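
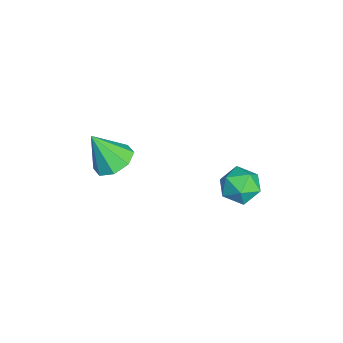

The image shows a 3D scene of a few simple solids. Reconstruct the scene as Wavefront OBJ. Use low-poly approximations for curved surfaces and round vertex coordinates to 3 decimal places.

v -3.542 -1.68 -0.377
v -2.778 -2.3 -0.648
v -3.718 -2.62 1.277
v -2.528 -1.669 -0.262
v -2.872 -1.044 0.056
v -3.608 -0.792 0.121
v -4.305 -1.06 -0.106
v -4.555 -1.691 -0.491
v -4.212 -2.316 -0.81
v -3.476 -2.568 -0.874
v -3.167 4.4 -2.673
v -2.576 4.619 -1.858
v -3.544 2.921 -2.002
v -2.953 3.14 -1.187
v -3.833 3.654 -1.339
v -3.6 4.569 -1.753
v -2.52 2.971 -2.107
v -2.287 3.886 -2.521
v -2.176 3.736 -1.508
v -2.988 4.158 -1.033
v -3.132 3.382 -2.827
v -3.944 3.804 -2.352
f 2 1 4
f 2 4 3
f 4 1 5
f 4 5 3
f 5 1 6
f 5 6 3
f 6 1 7
f 6 7 3
f 7 1 8
f 7 8 3
f 8 1 9
f 8 9 3
f 9 1 10
f 9 10 3
f 10 1 2
f 10 2 3
f 11 22 16
f 11 16 12
f 11 12 18
f 11 18 21
f 11 21 22
f 12 16 20
f 16 22 15
f 22 21 13
f 21 18 17
f 18 12 19
f 14 20 15
f 14 15 13
f 14 13 17
f 14 17 19
f 14 19 20
f 15 20 16
f 13 15 22
f 17 13 21
f 19 17 18
f 20 19 12



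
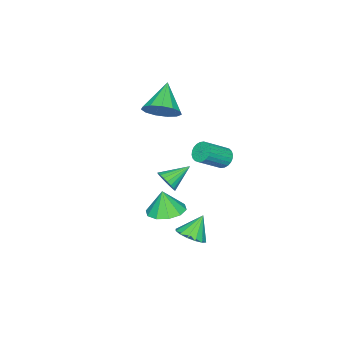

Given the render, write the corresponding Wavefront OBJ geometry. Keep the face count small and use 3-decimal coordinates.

v 2.208 -0.498 -4.619
v 3.028 0.21 -4.499
v 2.212 -0.742 -3.221
v 2.449 0.549 -4.437
v 1.778 0.489 -4.445
v 1.271 0.051 -4.52
v 1.122 -0.596 -4.633
v 1.387 -1.206 -4.74
v 1.966 -1.545 -4.802
v 2.637 -1.484 -4.793
v 3.144 -1.047 -4.719
v 3.293 -0.4 -4.606
v 0.574 1.953 -0.541
v 0.933 1.824 -1.08
v 2.165 1.238 -0.117
v 1.806 1.367 0.421
v 1.007 2.065 -1.027
v 2.239 1.479 -0.064
v 1.014 2.289 -0.9
v 2.246 1.703 0.063
v 0.955 2.462 -0.719
v 2.187 1.876 0.244
v 0.837 2.558 -0.511
v 2.07 1.971 0.452
v 0.68 2.561 -0.307
v 1.912 1.975 0.656
v 0.506 2.472 -0.139
v 1.738 1.885 0.824
v 0.343 2.304 -0.032
v 1.575 1.717 0.931
v 0.215 2.082 -0.003
v 1.447 1.496 0.96
v 0.141 1.841 -0.056
v 1.373 1.255 0.907
v 0.134 1.617 -0.183
v 1.366 1.031 0.78
v 0.193 1.444 -0.364
v 1.425 0.858 0.599
v 0.31 1.349 -0.572
v 1.543 0.762 0.391
v 0.468 1.345 -0.776
v 1.7 0.759 0.187
v 0.642 1.435 -0.944
v 1.874 0.848 0.019
v 0.805 1.603 -1.051
v 2.037 1.016 -0.088
v 4.567 1.067 -0.33
v 4.975 1.175 0.241
v 3.393 1.713 0.39
v 5.018 1.423 0.087
v 4.982 1.61 -0.139
v 4.875 1.703 -0.397
v 4.714 1.686 -0.644
v 4.528 1.563 -0.837
v 4.348 1.353 -0.942
v 4.206 1.094 -0.941
v 4.127 0.83 -0.834
v 4.123 0.608 -0.64
v 4.197 0.465 -0.393
v 4.334 0.426 -0.134
v 4.511 0.498 0.091
v 4.698 0.668 0.243
v 4.862 0.908 0.296
v 1.405 -1.302 2.302
v 2.134 -1.483 3.065
v -0.025 -1.858 3.538
v 1.963 -0.908 3.126
v 1.615 -0.458 2.925
v 1.201 -0.276 2.527
v 0.851 -0.42 2.057
v 0.677 -0.844 1.666
v 0.735 -1.414 1.476
v 1.005 -1.948 1.549
v 1.402 -2.277 1.86
v 1.8 -2.296 2.313
v 2.073 -2.001 2.761
v 3.826 2.063 -4.53
v 4.566 2.303 -4.118
v 3.074 2.317 -3.33
v 4.403 2.687 -4.301
v 4.086 2.903 -4.546
v 3.699 2.895 -4.787
v 3.347 2.663 -4.959
v 3.123 2.271 -5.016
v 3.087 1.823 -4.943
v 3.25 1.439 -4.76
v 3.567 1.222 -4.515
v 3.954 1.23 -4.274
v 4.306 1.462 -4.102
v 4.53 1.854 -4.045
f 2 1 4
f 2 4 3
f 4 1 5
f 4 5 3
f 5 1 6
f 5 6 3
f 6 1 7
f 6 7 3
f 7 1 8
f 7 8 3
f 8 1 9
f 8 9 3
f 9 1 10
f 9 10 3
f 10 1 11
f 10 11 3
f 11 1 12
f 11 12 3
f 12 1 2
f 12 2 3
f 14 13 17
f 14 17 15
f 15 17 18
f 15 18 16
f 17 13 19
f 17 19 18
f 18 19 20
f 18 20 16
f 19 13 21
f 19 21 20
f 20 21 22
f 20 22 16
f 21 13 23
f 21 23 22
f 22 23 24
f 22 24 16
f 23 13 25
f 23 25 24
f 24 25 26
f 24 26 16
f 25 13 27
f 25 27 26
f 26 27 28
f 26 28 16
f 27 13 29
f 27 29 28
f 28 29 30
f 28 30 16
f 29 13 31
f 29 31 30
f 30 31 32
f 30 32 16
f 31 13 33
f 31 33 32
f 32 33 34
f 32 34 16
f 33 13 35
f 33 35 34
f 34 35 36
f 34 36 16
f 35 13 37
f 35 37 36
f 36 37 38
f 36 38 16
f 37 13 39
f 37 39 38
f 38 39 40
f 38 40 16
f 39 13 41
f 39 41 40
f 40 41 42
f 40 42 16
f 41 13 43
f 41 43 42
f 42 43 44
f 42 44 16
f 43 13 45
f 43 45 44
f 44 45 46
f 44 46 16
f 45 13 14
f 45 14 46
f 46 14 15
f 46 15 16
f 48 47 50
f 48 50 49
f 50 47 51
f 50 51 49
f 51 47 52
f 51 52 49
f 52 47 53
f 52 53 49
f 53 47 54
f 53 54 49
f 54 47 55
f 54 55 49
f 55 47 56
f 55 56 49
f 56 47 57
f 56 57 49
f 57 47 58
f 57 58 49
f 58 47 59
f 58 59 49
f 59 47 60
f 59 60 49
f 60 47 61
f 60 61 49
f 61 47 62
f 61 62 49
f 62 47 63
f 62 63 49
f 63 47 48
f 63 48 49
f 65 64 67
f 65 67 66
f 67 64 68
f 67 68 66
f 68 64 69
f 68 69 66
f 69 64 70
f 69 70 66
f 70 64 71
f 70 71 66
f 71 64 72
f 71 72 66
f 72 64 73
f 72 73 66
f 73 64 74
f 73 74 66
f 74 64 75
f 74 75 66
f 75 64 76
f 75 76 66
f 76 64 65
f 76 65 66
f 78 77 80
f 78 80 79
f 80 77 81
f 80 81 79
f 81 77 82
f 81 82 79
f 82 77 83
f 82 83 79
f 83 77 84
f 83 84 79
f 84 77 85
f 84 85 79
f 85 77 86
f 85 86 79
f 86 77 87
f 86 87 79
f 87 77 88
f 87 88 79
f 88 77 89
f 88 89 79
f 89 77 90
f 89 90 79
f 90 77 78
f 90 78 79



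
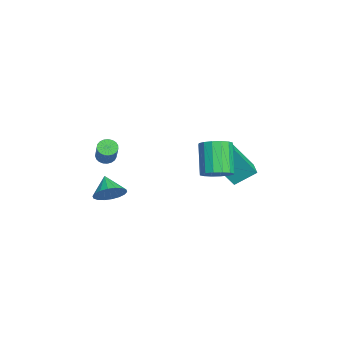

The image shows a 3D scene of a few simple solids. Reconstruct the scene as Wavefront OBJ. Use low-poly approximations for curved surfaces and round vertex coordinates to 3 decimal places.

v -2.535 3.114 -0.7
v -2.308 1.908 1.053
v -2.643 4.34 0.157
v -2.416 3.134 1.911
v -1.444 3.246 -0.751
v -1.217 2.04 1.003
v -1.552 4.472 0.107
v -1.325 3.266 1.86
v 0.267 -3.364 -0.483
v 0.715 -4.129 -0.203
v -0.747 -3.656 0.343
v 0.849 -3.842 0.063
v 0.868 -3.46 0.221
v 0.767 -3.058 0.239
v 0.568 -2.718 0.114
v 0.309 -2.505 -0.129
v 0.041 -2.463 -0.442
v -0.181 -2.599 -0.763
v -0.315 -2.887 -1.029
v -0.333 -3.269 -1.187
v -0.233 -3.67 -1.205
v -0.034 -4.01 -1.08
v 0.225 -4.223 -0.837
v 0.493 -4.266 -0.524
v 2.774 2.142 2.237
v 3.478 1.933 2.74
v 2.291 1.889 4.385
v 1.586 2.098 3.883
v 3.463 2.394 2.741
v 2.275 2.35 4.387
v 3.263 2.787 2.607
v 2.076 2.743 4.253
v 2.932 3.007 2.374
v 1.745 2.963 4.02
v 2.559 2.995 2.105
v 1.371 2.951 3.751
v 2.243 2.755 1.87
v 1.055 2.711 3.516
v 2.069 2.351 1.735
v 0.882 2.307 3.38
v 2.085 1.89 1.733
v 0.897 1.846 3.379
v 2.284 1.497 1.867
v 1.097 1.453 3.513
v 2.615 1.277 2.1
v 1.428 1.233 3.746
v 2.989 1.289 2.369
v 1.801 1.245 4.015
v 3.305 1.529 2.604
v 2.117 1.485 4.25
v -1.675 -3.592 1.411
v -1.277 -3.744 1.031
v -0.048 -3.62 2.27
v -0.445 -3.468 2.649
v -1.279 -3.508 1.009
v -0.049 -3.384 2.248
v -1.349 -3.287 1.056
v -0.119 -3.162 2.295
v -1.475 -3.118 1.165
v -0.246 -2.993 2.404
v -1.636 -3.032 1.316
v -0.407 -2.907 2.555
v -1.804 -3.042 1.483
v -0.574 -2.917 2.722
v -1.949 -3.147 1.638
v -0.719 -3.023 2.877
v -2.047 -3.33 1.753
v -0.817 -3.205 2.992
v -2.08 -3.558 1.81
v -0.851 -3.433 3.048
v -2.044 -3.792 1.797
v -0.814 -3.667 3.036
v -1.943 -3.991 1.717
v -0.714 -3.866 2.956
v -1.796 -4.121 1.585
v -0.567 -3.997 2.823
v -1.629 -4.16 1.422
v -0.399 -4.036 2.661
v -1.469 -4.101 1.257
v -0.239 -3.976 2.496
v -1.344 -3.954 1.119
v -0.115 -3.829 2.358
f 2 4 1
f 5 2 1
f 1 4 3
f 3 5 1
f 2 8 4
f 6 2 5
f 6 8 2
f 4 8 3
f 7 5 3
f 3 8 7
f 7 6 5
f 8 6 7
f 10 9 12
f 10 12 11
f 12 9 13
f 12 13 11
f 13 9 14
f 13 14 11
f 14 9 15
f 14 15 11
f 15 9 16
f 15 16 11
f 16 9 17
f 16 17 11
f 17 9 18
f 17 18 11
f 18 9 19
f 18 19 11
f 19 9 20
f 19 20 11
f 20 9 21
f 20 21 11
f 21 9 22
f 21 22 11
f 22 9 23
f 22 23 11
f 23 9 24
f 23 24 11
f 24 9 10
f 24 10 11
f 26 25 29
f 26 29 27
f 27 29 30
f 27 30 28
f 29 25 31
f 29 31 30
f 30 31 32
f 30 32 28
f 31 25 33
f 31 33 32
f 32 33 34
f 32 34 28
f 33 25 35
f 33 35 34
f 34 35 36
f 34 36 28
f 35 25 37
f 35 37 36
f 36 37 38
f 36 38 28
f 37 25 39
f 37 39 38
f 38 39 40
f 38 40 28
f 39 25 41
f 39 41 40
f 40 41 42
f 40 42 28
f 41 25 43
f 41 43 42
f 42 43 44
f 42 44 28
f 43 25 45
f 43 45 44
f 44 45 46
f 44 46 28
f 45 25 47
f 45 47 46
f 46 47 48
f 46 48 28
f 47 25 49
f 47 49 48
f 48 49 50
f 48 50 28
f 49 25 26
f 49 26 50
f 50 26 27
f 50 27 28
f 52 51 55
f 52 55 53
f 53 55 56
f 53 56 54
f 55 51 57
f 55 57 56
f 56 57 58
f 56 58 54
f 57 51 59
f 57 59 58
f 58 59 60
f 58 60 54
f 59 51 61
f 59 61 60
f 60 61 62
f 60 62 54
f 61 51 63
f 61 63 62
f 62 63 64
f 62 64 54
f 63 51 65
f 63 65 64
f 64 65 66
f 64 66 54
f 65 51 67
f 65 67 66
f 66 67 68
f 66 68 54
f 67 51 69
f 67 69 68
f 68 69 70
f 68 70 54
f 69 51 71
f 69 71 70
f 70 71 72
f 70 72 54
f 71 51 73
f 71 73 72
f 72 73 74
f 72 74 54
f 73 51 75
f 73 75 74
f 74 75 76
f 74 76 54
f 75 51 77
f 75 77 76
f 76 77 78
f 76 78 54
f 77 51 79
f 77 79 78
f 78 79 80
f 78 80 54
f 79 51 81
f 79 81 80
f 80 81 82
f 80 82 54
f 81 51 52
f 81 52 82
f 82 52 53
f 82 53 54



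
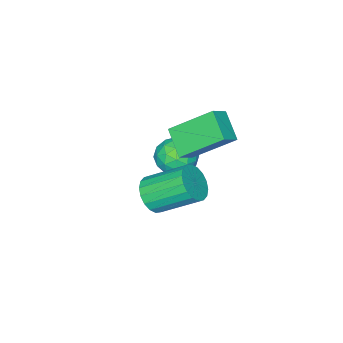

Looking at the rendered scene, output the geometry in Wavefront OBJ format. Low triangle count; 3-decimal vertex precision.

v -1.376 -1.345 0.208
v -1.841 -2.349 0.928
v -2.291 0.012 1.509
v -2.756 -0.992 2.229
v -0.664 -1.328 0.691
v -1.129 -2.332 1.411
v -1.579 0.029 1.992
v -2.044 -0.975 2.712
v 1.385 -0.654 0.357
v 2.004 -0.18 0.23
v 1.214 1.128 1.255
v 0.595 0.654 1.383
v 1.789 -0.101 -0.037
v 0.999 1.207 0.988
v 1.494 -0.132 -0.225
v 0.704 1.176 0.8
v 1.177 -0.266 -0.298
v 0.387 1.042 0.727
v 0.901 -0.476 -0.242
v 0.112 0.832 0.783
v 0.722 -0.722 -0.066
v -0.068 0.586 0.959
v 0.673 -0.955 0.193
v -0.117 0.353 1.218
v 0.766 -1.128 0.485
v -0.024 0.18 1.51
v 0.981 -1.207 0.752
v 0.191 0.101 1.777
v 1.276 -1.176 0.94
v 0.486 0.132 1.965
v 1.593 -1.042 1.013
v 0.803 0.266 2.038
v 1.868 -0.832 0.957
v 1.079 0.476 1.982
v 2.048 -0.586 0.781
v 1.258 0.722 1.806
v 2.097 -0.353 0.522
v 1.307 0.955 1.547
v -3.98 -4.159 -2.272
v -3.427 -3.602 -1.781
v -2.953 -4.218 -3.359
v -2.4 -3.661 -2.868
v -2.561 -4.526 -2.58
v -3.196 -4.489 -1.907
v -3.184 -3.331 -3.233
v -3.819 -3.294 -2.56
v -2.935 -3.091 -2.374
v -2.551 -3.829 -1.971
v -3.829 -3.991 -3.169
v -3.445 -4.729 -2.766
v -3.794 -3.875 -1.931
v -2.586 -3.945 -3.209
v -2.681 -4.453 -3.04
v -2.356 -4.126 -2.751
v -3.658 -4.396 -2.005
v -3.333 -4.069 -1.717
v -2.824 -4.612 -2.186
v -3.047 -3.751 -3.423
v -2.722 -3.424 -3.135
v -4.024 -3.694 -2.389
v -3.699 -3.367 -2.1
v -3.556 -3.208 -2.954
v -3.18 -3.248 -1.991
v -2.576 -3.282 -2.63
v -3.037 -3.088 -2.844
v -3.41 -3.067 -2.449
v -2.954 -3.682 -1.754
v -2.35 -3.716 -2.393
v -2.445 -4.224 -2.223
v -2.818 -4.203 -1.828
v -2.665 -3.381 -2.103
v -4.03 -4.104 -2.747
v -3.426 -4.138 -3.386
v -3.562 -3.617 -3.312
v -3.935 -3.596 -2.917
v -3.804 -4.538 -2.51
v -3.2 -4.572 -3.149
v -2.97 -4.753 -2.691
v -3.343 -4.732 -2.296
v -3.715 -4.439 -3.037
f 2 4 1
f 5 2 1
f 1 4 3
f 3 5 1
f 2 8 4
f 6 2 5
f 6 8 2
f 4 8 3
f 7 5 3
f 3 8 7
f 7 6 5
f 8 6 7
f 10 9 13
f 10 13 11
f 11 13 14
f 11 14 12
f 13 9 15
f 13 15 14
f 14 15 16
f 14 16 12
f 15 9 17
f 15 17 16
f 16 17 18
f 16 18 12
f 17 9 19
f 17 19 18
f 18 19 20
f 18 20 12
f 19 9 21
f 19 21 20
f 20 21 22
f 20 22 12
f 21 9 23
f 21 23 22
f 22 23 24
f 22 24 12
f 23 9 25
f 23 25 24
f 24 25 26
f 24 26 12
f 25 9 27
f 25 27 26
f 26 27 28
f 26 28 12
f 27 9 29
f 27 29 28
f 28 29 30
f 28 30 12
f 29 9 31
f 29 31 30
f 30 31 32
f 30 32 12
f 31 9 33
f 31 33 32
f 32 33 34
f 32 34 12
f 33 9 35
f 33 35 34
f 34 35 36
f 34 36 12
f 35 9 37
f 35 37 36
f 36 37 38
f 36 38 12
f 37 9 10
f 37 10 38
f 38 10 11
f 38 11 12
f 39 76 55
f 76 50 79
f 55 79 44
f 76 79 55
f 39 55 51
f 55 44 56
f 51 56 40
f 55 56 51
f 39 51 60
f 51 40 61
f 60 61 46
f 51 61 60
f 39 60 72
f 60 46 75
f 72 75 49
f 60 75 72
f 39 72 76
f 72 49 80
f 76 80 50
f 72 80 76
f 40 56 67
f 56 44 70
f 67 70 48
f 56 70 67
f 44 79 57
f 79 50 78
f 57 78 43
f 79 78 57
f 50 80 77
f 80 49 73
f 77 73 41
f 80 73 77
f 49 75 74
f 75 46 62
f 74 62 45
f 75 62 74
f 46 61 66
f 61 40 63
f 66 63 47
f 61 63 66
f 42 68 54
f 68 48 69
f 54 69 43
f 68 69 54
f 42 54 52
f 54 43 53
f 52 53 41
f 54 53 52
f 42 52 59
f 52 41 58
f 59 58 45
f 52 58 59
f 42 59 64
f 59 45 65
f 64 65 47
f 59 65 64
f 42 64 68
f 64 47 71
f 68 71 48
f 64 71 68
f 43 69 57
f 69 48 70
f 57 70 44
f 69 70 57
f 41 53 77
f 53 43 78
f 77 78 50
f 53 78 77
f 45 58 74
f 58 41 73
f 74 73 49
f 58 73 74
f 47 65 66
f 65 45 62
f 66 62 46
f 65 62 66
f 48 71 67
f 71 47 63
f 67 63 40
f 71 63 67



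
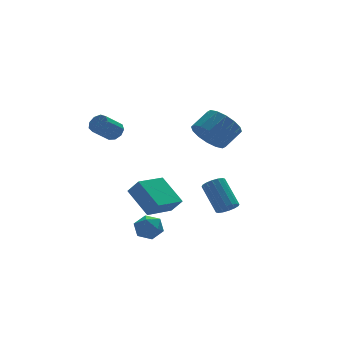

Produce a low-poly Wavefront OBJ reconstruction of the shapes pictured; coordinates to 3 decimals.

v 3.467 -1.181 -3.637
v 3.74 -0.772 -4.03
v 3.567 0.55 -2.776
v 3.293 0.141 -2.383
v 3.422 -0.751 -4.096
v 3.248 0.57 -2.842
v 3.115 -0.846 -4.038
v 2.942 0.475 -2.784
v 2.902 -1.03 -3.873
v 2.729 0.291 -2.619
v 2.841 -1.255 -3.645
v 2.668 0.066 -2.391
v 2.947 -1.46 -3.415
v 2.774 -0.138 -2.161
v 3.193 -1.59 -3.244
v 3.02 -0.268 -1.99
v 3.512 -1.61 -3.178
v 3.338 -0.289 -1.924
v 3.818 -1.515 -3.236
v 3.645 -0.194 -1.982
v 4.031 -1.331 -3.401
v 3.858 -0.01 -2.147
v 4.092 -1.106 -3.629
v 3.919 0.215 -2.375
v 3.986 -0.902 -3.859
v 3.813 0.42 -2.605
v 3.29 0.753 0.581
v 3.947 0.481 -0.232
v 5.007 0.835 0.506
v 4.35 1.107 1.319
v 3.826 1.02 -0.318
v 4.887 1.374 0.421
v 3.562 1.487 -0.163
v 4.623 1.842 0.576
v 3.225 1.758 0.192
v 4.286 2.112 0.93
v 2.905 1.76 0.65
v 3.966 2.114 1.389
v 2.688 1.492 1.09
v 3.749 1.846 1.829
v 2.633 1.025 1.394
v 3.693 1.379 2.132
v 2.753 0.486 1.479
v 3.814 0.84 2.218
v 3.017 0.018 1.324
v 4.078 0.373 2.063
v 3.354 -0.252 0.97
v 4.415 0.102 1.708
v 3.674 -0.254 0.511
v 4.735 0.1 1.25
v 3.891 0.014 0.071
v 4.952 0.368 0.81
v -1.755 -2.099 -4.038
v -1.365 -1.488 -3.701
v -1.055 -2.932 -3.339
v -0.665 -2.321 -3.002
v -1.436 -2.444 -2.833
v -1.869 -1.93 -3.265
v -0.551 -2.49 -3.775
v -0.984 -1.976 -4.207
v -0.621 -1.73 -3.539
v -1.168 -1.702 -2.956
v -1.252 -2.718 -4.084
v -1.799 -2.69 -3.501
v -1.195 -3.358 -1.537
v -1.615 -1.946 -0.468
v -1.572 -2.899 -2.291
v -1.992 -1.487 -1.222
v 0.372 -2.633 -1.878
v -0.048 -1.221 -0.809
v -0.005 -2.174 -2.632
v -0.425 -0.762 -1.563
v -1.811 0.542 1.927
v -1.551 0.851 2.343
v -2.508 0.548 3.169
v -2.769 0.238 2.753
v -1.8 1.082 2.138
v -2.757 0.779 2.964
v -2.055 1.06 1.835
v -3.012 0.757 2.661
v -2.196 0.795 1.575
v -3.153 0.492 2.401
v -2.157 0.412 1.479
v -3.114 0.109 2.305
v -1.956 0.09 1.593
v -2.913 -0.213 2.419
v -1.688 -0.022 1.864
v -2.645 -0.325 2.69
v -1.477 0.131 2.163
v -2.434 -0.172 2.989
v -1.423 0.475 2.353
v -2.38 0.172 3.179
f 2 1 5
f 2 5 3
f 3 5 6
f 3 6 4
f 5 1 7
f 5 7 6
f 6 7 8
f 6 8 4
f 7 1 9
f 7 9 8
f 8 9 10
f 8 10 4
f 9 1 11
f 9 11 10
f 10 11 12
f 10 12 4
f 11 1 13
f 11 13 12
f 12 13 14
f 12 14 4
f 13 1 15
f 13 15 14
f 14 15 16
f 14 16 4
f 15 1 17
f 15 17 16
f 16 17 18
f 16 18 4
f 17 1 19
f 17 19 18
f 18 19 20
f 18 20 4
f 19 1 21
f 19 21 20
f 20 21 22
f 20 22 4
f 21 1 23
f 21 23 22
f 22 23 24
f 22 24 4
f 23 1 25
f 23 25 24
f 24 25 26
f 24 26 4
f 25 1 2
f 25 2 26
f 26 2 3
f 26 3 4
f 28 27 31
f 28 31 29
f 29 31 32
f 29 32 30
f 31 27 33
f 31 33 32
f 32 33 34
f 32 34 30
f 33 27 35
f 33 35 34
f 34 35 36
f 34 36 30
f 35 27 37
f 35 37 36
f 36 37 38
f 36 38 30
f 37 27 39
f 37 39 38
f 38 39 40
f 38 40 30
f 39 27 41
f 39 41 40
f 40 41 42
f 40 42 30
f 41 27 43
f 41 43 42
f 42 43 44
f 42 44 30
f 43 27 45
f 43 45 44
f 44 45 46
f 44 46 30
f 45 27 47
f 45 47 46
f 46 47 48
f 46 48 30
f 47 27 49
f 47 49 48
f 48 49 50
f 48 50 30
f 49 27 51
f 49 51 50
f 50 51 52
f 50 52 30
f 51 27 28
f 51 28 52
f 52 28 29
f 52 29 30
f 53 64 58
f 53 58 54
f 53 54 60
f 53 60 63
f 53 63 64
f 54 58 62
f 58 64 57
f 64 63 55
f 63 60 59
f 60 54 61
f 56 62 57
f 56 57 55
f 56 55 59
f 56 59 61
f 56 61 62
f 57 62 58
f 55 57 64
f 59 55 63
f 61 59 60
f 62 61 54
f 66 68 65
f 69 66 65
f 65 68 67
f 67 69 65
f 66 72 68
f 70 66 69
f 70 72 66
f 68 72 67
f 71 69 67
f 67 72 71
f 71 70 69
f 72 70 71
f 74 73 77
f 74 77 75
f 75 77 78
f 75 78 76
f 77 73 79
f 77 79 78
f 78 79 80
f 78 80 76
f 79 73 81
f 79 81 80
f 80 81 82
f 80 82 76
f 81 73 83
f 81 83 82
f 82 83 84
f 82 84 76
f 83 73 85
f 83 85 84
f 84 85 86
f 84 86 76
f 85 73 87
f 85 87 86
f 86 87 88
f 86 88 76
f 87 73 89
f 87 89 88
f 88 89 90
f 88 90 76
f 89 73 91
f 89 91 90
f 90 91 92
f 90 92 76
f 91 73 74
f 91 74 92
f 92 74 75
f 92 75 76



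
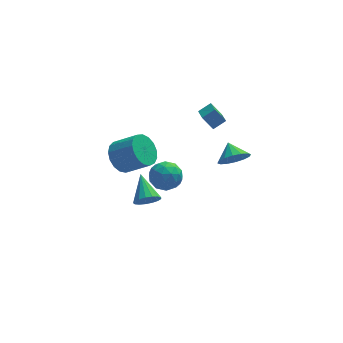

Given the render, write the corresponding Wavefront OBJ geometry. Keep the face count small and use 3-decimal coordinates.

v 1.996 -2.688 2.139
v 2.898 -2.377 1.967
v 1.784 -1.732 2.761
v 2.623 -2.192 1.59
v 2.18 -2.141 1.36
v 1.687 -2.236 1.338
v 1.277 -2.452 1.532
v 1.06 -2.731 1.888
v 1.093 -2.999 2.311
v 1.368 -3.184 2.688
v 1.811 -3.235 2.919
v 2.304 -3.141 2.94
v 2.714 -2.924 2.747
v 2.931 -2.645 2.391
v 0.467 0.883 3.445
v 0.507 -0.453 3.981
v 1.207 1.093 3.912
v 1.247 -0.243 4.448
v 1.053 0.583 2.652
v 1.093 -0.753 3.188
v 1.793 0.793 3.119
v 1.833 -0.543 3.655
v -1.122 1.182 -2.7
v -0.564 1.079 -1.802
v -2.296 0.081 -2.098
v -1.738 -0.022 -1.2
v -2.229 0.894 -1.418
v -1.504 1.575 -1.79
v -1.356 -0.415 -2.11
v -0.631 0.266 -2.482
v -0.71 0.092 -1.437
v -1.249 0.901 -1.01
v -1.611 0.259 -2.89
v -2.15 1.068 -2.463
v -0.74 1.227 -2.304
v -2.12 -0.067 -1.596
v -2.408 0.471 -1.725
v -2.081 0.411 -1.197
v -1.292 1.518 -2.297
v -0.965 1.458 -1.769
v -1.943 1.349 -1.543
v -1.895 -0.298 -2.131
v -1.568 -0.358 -1.603
v -0.779 0.749 -2.703
v -0.452 0.689 -2.175
v -0.917 -0.189 -2.357
v -0.498 0.587 -1.561
v -1.188 -0.061 -1.208
v -0.963 -0.291 -1.742
v -0.537 0.109 -1.961
v -0.815 1.062 -1.31
v -1.505 0.415 -0.956
v -1.793 0.953 -1.085
v -1.367 1.353 -1.303
v -0.9 0.482 -1.096
v -1.355 0.745 -2.944
v -2.045 0.098 -2.59
v -1.493 -0.193 -2.597
v -1.067 0.207 -2.815
v -1.672 1.221 -2.692
v -2.362 0.573 -2.339
v -2.323 1.051 -1.939
v -1.897 1.451 -2.158
v -1.96 0.678 -2.804
v -2.484 0.791 -4.332
v -2.237 0.398 -3.632
v -2.696 2.449 -3.328
v -1.894 0.538 -3.79
v -1.687 0.735 -4.072
v -1.662 0.946 -4.413
v -1.825 1.121 -4.737
v -2.139 1.22 -4.967
v -2.532 1.221 -5.052
v -2.914 1.124 -4.972
v -3.197 0.95 -4.746
v -3.317 0.74 -4.425
v -3.246 0.542 -4.082
v -3 0.401 -3.797
v -2.636 0.349 -3.634
v -4.104 -0.757 1.264
v -3.414 -0.691 0.423
v -2.125 -1.276 1.435
v -2.816 -1.343 2.276
v -3.379 -0.222 0.65
v -2.091 -0.808 1.662
v -3.511 0.123 1.018
v -2.222 -0.462 2.03
v -3.779 0.268 1.442
v -2.49 -0.318 2.454
v -4.121 0.177 1.825
v -2.832 -0.409 2.837
v -4.459 -0.128 2.08
v -3.171 -0.713 3.092
v -4.716 -0.577 2.148
v -3.428 -1.162 3.16
v -4.833 -1.067 2.013
v -3.545 -1.652 3.025
v -4.783 -1.486 1.707
v -3.494 -2.072 2.719
v -4.578 -1.739 1.299
v -3.289 -2.324 2.311
v -4.264 -1.766 0.883
v -2.975 -2.352 1.895
v -3.913 -1.562 0.555
v -2.624 -2.148 1.567
v -3.606 -1.174 0.389
v -2.318 -1.76 1.401
f 2 1 4
f 2 4 3
f 4 1 5
f 4 5 3
f 5 1 6
f 5 6 3
f 6 1 7
f 6 7 3
f 7 1 8
f 7 8 3
f 8 1 9
f 8 9 3
f 9 1 10
f 9 10 3
f 10 1 11
f 10 11 3
f 11 1 12
f 11 12 3
f 12 1 13
f 12 13 3
f 13 1 14
f 13 14 3
f 14 1 2
f 14 2 3
f 16 18 15
f 19 16 15
f 15 18 17
f 17 19 15
f 16 22 18
f 20 16 19
f 20 22 16
f 18 22 17
f 21 19 17
f 17 22 21
f 21 20 19
f 22 20 21
f 23 60 39
f 60 34 63
f 39 63 28
f 60 63 39
f 23 39 35
f 39 28 40
f 35 40 24
f 39 40 35
f 23 35 44
f 35 24 45
f 44 45 30
f 35 45 44
f 23 44 56
f 44 30 59
f 56 59 33
f 44 59 56
f 23 56 60
f 56 33 64
f 60 64 34
f 56 64 60
f 24 40 51
f 40 28 54
f 51 54 32
f 40 54 51
f 28 63 41
f 63 34 62
f 41 62 27
f 63 62 41
f 34 64 61
f 64 33 57
f 61 57 25
f 64 57 61
f 33 59 58
f 59 30 46
f 58 46 29
f 59 46 58
f 30 45 50
f 45 24 47
f 50 47 31
f 45 47 50
f 26 52 38
f 52 32 53
f 38 53 27
f 52 53 38
f 26 38 36
f 38 27 37
f 36 37 25
f 38 37 36
f 26 36 43
f 36 25 42
f 43 42 29
f 36 42 43
f 26 43 48
f 43 29 49
f 48 49 31
f 43 49 48
f 26 48 52
f 48 31 55
f 52 55 32
f 48 55 52
f 27 53 41
f 53 32 54
f 41 54 28
f 53 54 41
f 25 37 61
f 37 27 62
f 61 62 34
f 37 62 61
f 29 42 58
f 42 25 57
f 58 57 33
f 42 57 58
f 31 49 50
f 49 29 46
f 50 46 30
f 49 46 50
f 32 55 51
f 55 31 47
f 51 47 24
f 55 47 51
f 66 65 68
f 66 68 67
f 68 65 69
f 68 69 67
f 69 65 70
f 69 70 67
f 70 65 71
f 70 71 67
f 71 65 72
f 71 72 67
f 72 65 73
f 72 73 67
f 73 65 74
f 73 74 67
f 74 65 75
f 74 75 67
f 75 65 76
f 75 76 67
f 76 65 77
f 76 77 67
f 77 65 78
f 77 78 67
f 78 65 79
f 78 79 67
f 79 65 66
f 79 66 67
f 81 80 84
f 81 84 82
f 82 84 85
f 82 85 83
f 84 80 86
f 84 86 85
f 85 86 87
f 85 87 83
f 86 80 88
f 86 88 87
f 87 88 89
f 87 89 83
f 88 80 90
f 88 90 89
f 89 90 91
f 89 91 83
f 90 80 92
f 90 92 91
f 91 92 93
f 91 93 83
f 92 80 94
f 92 94 93
f 93 94 95
f 93 95 83
f 94 80 96
f 94 96 95
f 95 96 97
f 95 97 83
f 96 80 98
f 96 98 97
f 97 98 99
f 97 99 83
f 98 80 100
f 98 100 99
f 99 100 101
f 99 101 83
f 100 80 102
f 100 102 101
f 101 102 103
f 101 103 83
f 102 80 104
f 102 104 103
f 103 104 105
f 103 105 83
f 104 80 106
f 104 106 105
f 105 106 107
f 105 107 83
f 106 80 81
f 106 81 107
f 107 81 82
f 107 82 83



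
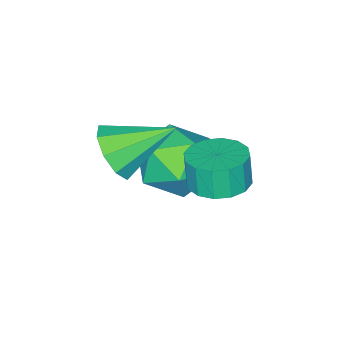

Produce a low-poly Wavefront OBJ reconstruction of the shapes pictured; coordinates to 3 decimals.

v 1.385 2.198 0.435
v 2.261 2.207 0.514
v 2.171 2.032 1.525
v 1.295 2.022 1.445
v 2.133 2.64 0.578
v 2.042 2.464 1.589
v 1.803 2.953 0.603
v 1.713 2.778 1.614
v 1.362 3.065 0.583
v 1.272 2.889 1.594
v 0.927 2.944 0.523
v 0.837 2.768 1.534
v 0.615 2.623 0.439
v 0.524 2.448 1.45
v 0.509 2.188 0.355
v 0.419 2.013 1.366
v 0.638 1.756 0.291
v 0.547 1.58 1.302
v 0.967 1.442 0.266
v 0.877 1.267 1.277
v 1.408 1.331 0.286
v 1.318 1.155 1.297
v 1.843 1.452 0.346
v 1.753 1.276 1.357
v 2.156 1.772 0.43
v 2.065 1.597 1.441
v 3.248 0.215 1.858
v 3.946 0.476 2.398
v 2.112 1.345 2.782
v 3.911 0.852 1.895
v 3.566 0.93 1.374
v 3.072 0.673 1.08
v 2.661 0.202 1.151
v 2.525 -0.263 1.552
v 2.727 -0.505 2.097
v 3.173 -0.409 2.53
v 3.655 -0.022 2.649
v -0.45 0.328 -0.297
v 0.332 1.23 -0.672
v 1.008 -1.05 -0.568
v 1.79 -0.148 -0.943
v 1.425 -0.203 0.252
v 0.524 0.649 0.42
v 0.816 -0.469 -1.66
v -0.085 0.383 -1.492
v 1.115 0.737 -1.514
v 1.491 0.902 -0.332
v -0.151 -0.722 -0.908
v 0.225 -0.557 0.274
f 2 1 5
f 2 5 3
f 3 5 6
f 3 6 4
f 5 1 7
f 5 7 6
f 6 7 8
f 6 8 4
f 7 1 9
f 7 9 8
f 8 9 10
f 8 10 4
f 9 1 11
f 9 11 10
f 10 11 12
f 10 12 4
f 11 1 13
f 11 13 12
f 12 13 14
f 12 14 4
f 13 1 15
f 13 15 14
f 14 15 16
f 14 16 4
f 15 1 17
f 15 17 16
f 16 17 18
f 16 18 4
f 17 1 19
f 17 19 18
f 18 19 20
f 18 20 4
f 19 1 21
f 19 21 20
f 20 21 22
f 20 22 4
f 21 1 23
f 21 23 22
f 22 23 24
f 22 24 4
f 23 1 25
f 23 25 24
f 24 25 26
f 24 26 4
f 25 1 2
f 25 2 26
f 26 2 3
f 26 3 4
f 28 27 30
f 28 30 29
f 30 27 31
f 30 31 29
f 31 27 32
f 31 32 29
f 32 27 33
f 32 33 29
f 33 27 34
f 33 34 29
f 34 27 35
f 34 35 29
f 35 27 36
f 35 36 29
f 36 27 37
f 36 37 29
f 37 27 28
f 37 28 29
f 38 49 43
f 38 43 39
f 38 39 45
f 38 45 48
f 38 48 49
f 39 43 47
f 43 49 42
f 49 48 40
f 48 45 44
f 45 39 46
f 41 47 42
f 41 42 40
f 41 40 44
f 41 44 46
f 41 46 47
f 42 47 43
f 40 42 49
f 44 40 48
f 46 44 45
f 47 46 39



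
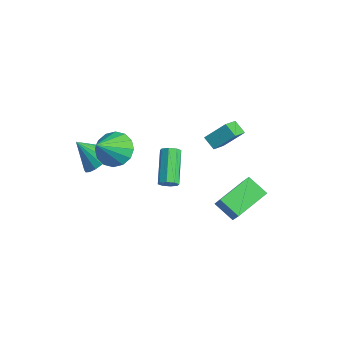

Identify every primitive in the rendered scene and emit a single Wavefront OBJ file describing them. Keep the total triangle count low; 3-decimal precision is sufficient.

v -2.605 -2.898 -0.4
v -2.102 -2.366 0.325
v -3.355 -3.822 0.8
v -2.488 -2.124 0.27
v -2.897 -2.036 0.083
v -3.248 -2.118 -0.2
v -3.472 -2.354 -0.523
v -3.524 -2.699 -0.821
v -3.395 -3.082 -1.035
v -3.109 -3.429 -1.124
v -2.723 -3.671 -1.07
v -2.314 -3.76 -0.882
v -1.963 -3.677 -0.6
v -1.739 -3.441 -0.277
v -1.686 -3.097 0.021
v -1.816 -2.713 0.236
v 0.602 -0.438 -0.733
v 0.836 -0.653 -0.284
v -0.708 0.184 0.922
v -0.942 0.398 0.473
v 0.978 -0.266 -0.37
v -0.566 0.57 0.835
v 0.9 0.02 -0.669
v -0.644 0.856 0.536
v 0.647 0.037 -1.005
v -0.897 0.874 0.2
v 0.368 -0.224 -1.182
v -1.176 0.613 0.024
v 0.226 -0.61 -1.095
v -1.318 0.226 0.11
v 0.304 -0.896 -0.796
v -1.24 -0.06 0.409
v 0.557 -0.914 -0.46
v -0.987 -0.077 0.745
v -2.074 3.43 -0.214
v -1.658 4.442 0.827
v -1.374 3.644 -0.702
v -0.958 4.656 0.338
v -1.362 2.504 0.402
v -0.946 3.516 1.442
v -0.662 2.718 -0.087
v -0.246 3.73 0.954
v -1.264 -2.579 1.4
v -0.3 -2.108 1.281
v -0.436 -3.901 2.88
v -0.554 -1.816 1.684
v -0.999 -1.729 2.011
v -1.515 -1.869 2.175
v -1.963 -2.2 2.131
v -2.225 -2.632 1.891
v -2.229 -3.05 1.52
v -1.974 -3.342 1.117
v -1.53 -3.429 0.789
v -1.014 -3.289 0.626
v -0.565 -2.959 0.67
v -0.304 -2.526 0.909
v 1.15 1.909 -2.809
v 0.581 3.811 -2.156
v 2.155 2.456 -3.526
v 1.585 4.358 -2.873
v 2.035 1.782 -1.667
v 1.465 3.684 -1.014
v 3.039 2.329 -2.384
v 2.47 4.231 -1.731
f 2 1 4
f 2 4 3
f 4 1 5
f 4 5 3
f 5 1 6
f 5 6 3
f 6 1 7
f 6 7 3
f 7 1 8
f 7 8 3
f 8 1 9
f 8 9 3
f 9 1 10
f 9 10 3
f 10 1 11
f 10 11 3
f 11 1 12
f 11 12 3
f 12 1 13
f 12 13 3
f 13 1 14
f 13 14 3
f 14 1 15
f 14 15 3
f 15 1 16
f 15 16 3
f 16 1 2
f 16 2 3
f 18 17 21
f 18 21 19
f 19 21 22
f 19 22 20
f 21 17 23
f 21 23 22
f 22 23 24
f 22 24 20
f 23 17 25
f 23 25 24
f 24 25 26
f 24 26 20
f 25 17 27
f 25 27 26
f 26 27 28
f 26 28 20
f 27 17 29
f 27 29 28
f 28 29 30
f 28 30 20
f 29 17 31
f 29 31 30
f 30 31 32
f 30 32 20
f 31 17 33
f 31 33 32
f 32 33 34
f 32 34 20
f 33 17 18
f 33 18 34
f 34 18 19
f 34 19 20
f 36 38 35
f 39 36 35
f 35 38 37
f 37 39 35
f 36 42 38
f 40 36 39
f 40 42 36
f 38 42 37
f 41 39 37
f 37 42 41
f 41 40 39
f 42 40 41
f 44 43 46
f 44 46 45
f 46 43 47
f 46 47 45
f 47 43 48
f 47 48 45
f 48 43 49
f 48 49 45
f 49 43 50
f 49 50 45
f 50 43 51
f 50 51 45
f 51 43 52
f 51 52 45
f 52 43 53
f 52 53 45
f 53 43 54
f 53 54 45
f 54 43 55
f 54 55 45
f 55 43 56
f 55 56 45
f 56 43 44
f 56 44 45
f 58 60 57
f 61 58 57
f 57 60 59
f 59 61 57
f 58 64 60
f 62 58 61
f 62 64 58
f 60 64 59
f 63 61 59
f 59 64 63
f 63 62 61
f 64 62 63



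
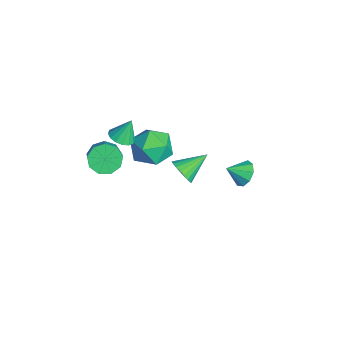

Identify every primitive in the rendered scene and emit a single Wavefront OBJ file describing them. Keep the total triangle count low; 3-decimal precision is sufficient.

v -2.754 0.133 0.788
v -1.643 0.448 1.021
v -2.537 -1.428 1.859
v -1.426 -1.113 2.092
v -2.32 -0.488 2.536
v -2.455 0.476 1.874
v -1.725 -1.456 1.006
v -1.86 -0.492 0.344
v -1.008 -0.535 1.156
v -1.375 0.064 2.101
v -2.805 -1.044 0.779
v -3.172 -0.445 1.724
v -2.697 -2.675 0.686
v -2.262 -2.028 0.324
v -1.369 -2.197 1.092
v -1.803 -2.845 1.454
v -2.599 -1.824 0.761
v -1.706 -1.993 1.529
v -2.982 -2.019 1.163
v -2.089 -2.188 1.931
v -3.231 -2.521 1.342
v -2.338 -2.69 2.11
v -3.23 -3.095 1.214
v -2.337 -3.264 1.982
v -2.979 -3.473 0.839
v -2.086 -3.642 1.607
v -2.596 -3.478 0.393
v -1.703 -3.647 1.161
v -2.26 -3.107 0.083
v -1.367 -3.276 0.851
v -2.128 -2.534 0.056
v -1.235 -2.704 0.824
v 1.172 0.054 2.711
v 1.467 0.413 2.147
v 0.888 1.386 3.409
v 1.175 0.394 2.065
v 0.883 0.316 2.094
v 0.641 0.193 2.23
v 0.491 0.046 2.449
v 0.459 -0.099 2.713
v 0.55 -0.218 2.977
v 0.748 -0.29 3.195
v 1.02 -0.302 3.329
v 1.318 -0.253 3.357
v 1.591 -0.151 3.272
v 1.792 -0.013 3.091
v 1.885 0.137 2.844
v 1.855 0.272 2.574
v 1.707 0.37 2.327
v -1.034 3.855 -0.973
v -0.354 3.612 -1.24
v -1.106 2.965 -0.347
v -0.283 3.908 -0.81
v -0.564 4.18 -0.457
v -1.065 4.299 -0.345
v -1.551 4.211 -0.527
v -1.795 3.955 -0.917
v -1.684 3.653 -1.334
v -1.268 3.445 -1.582
v -0.743 3.429 -1.545
v -2.207 -1.92 2.583
v -1.733 -1.458 2.387
v -2.253 -1.4 3.697
v -2.047 -1.309 2.305
v -2.404 -1.324 2.297
v -2.708 -1.498 2.366
v -2.878 -1.785 2.493
v -2.868 -2.109 2.644
v -2.681 -2.381 2.779
v -2.367 -2.531 2.862
v -2.011 -2.516 2.869
v -1.706 -2.342 2.801
v -1.536 -2.055 2.673
v -1.546 -1.731 2.522
f 1 12 6
f 1 6 2
f 1 2 8
f 1 8 11
f 1 11 12
f 2 6 10
f 6 12 5
f 12 11 3
f 11 8 7
f 8 2 9
f 4 10 5
f 4 5 3
f 4 3 7
f 4 7 9
f 4 9 10
f 5 10 6
f 3 5 12
f 7 3 11
f 9 7 8
f 10 9 2
f 14 13 17
f 14 17 15
f 15 17 18
f 15 18 16
f 17 13 19
f 17 19 18
f 18 19 20
f 18 20 16
f 19 13 21
f 19 21 20
f 20 21 22
f 20 22 16
f 21 13 23
f 21 23 22
f 22 23 24
f 22 24 16
f 23 13 25
f 23 25 24
f 24 25 26
f 24 26 16
f 25 13 27
f 25 27 26
f 26 27 28
f 26 28 16
f 27 13 29
f 27 29 28
f 28 29 30
f 28 30 16
f 29 13 31
f 29 31 30
f 30 31 32
f 30 32 16
f 31 13 14
f 31 14 32
f 32 14 15
f 32 15 16
f 34 33 36
f 34 36 35
f 36 33 37
f 36 37 35
f 37 33 38
f 37 38 35
f 38 33 39
f 38 39 35
f 39 33 40
f 39 40 35
f 40 33 41
f 40 41 35
f 41 33 42
f 41 42 35
f 42 33 43
f 42 43 35
f 43 33 44
f 43 44 35
f 44 33 45
f 44 45 35
f 45 33 46
f 45 46 35
f 46 33 47
f 46 47 35
f 47 33 48
f 47 48 35
f 48 33 49
f 48 49 35
f 49 33 34
f 49 34 35
f 51 50 53
f 51 53 52
f 53 50 54
f 53 54 52
f 54 50 55
f 54 55 52
f 55 50 56
f 55 56 52
f 56 50 57
f 56 57 52
f 57 50 58
f 57 58 52
f 58 50 59
f 58 59 52
f 59 50 60
f 59 60 52
f 60 50 51
f 60 51 52
f 62 61 64
f 62 64 63
f 64 61 65
f 64 65 63
f 65 61 66
f 65 66 63
f 66 61 67
f 66 67 63
f 67 61 68
f 67 68 63
f 68 61 69
f 68 69 63
f 69 61 70
f 69 70 63
f 70 61 71
f 70 71 63
f 71 61 72
f 71 72 63
f 72 61 73
f 72 73 63
f 73 61 74
f 73 74 63
f 74 61 62
f 74 62 63



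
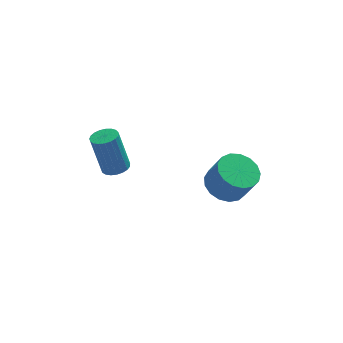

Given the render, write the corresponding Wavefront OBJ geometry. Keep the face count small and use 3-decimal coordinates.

v -1.254 3.113 0.48
v -0.679 2.912 0.642
v -1.111 3.207 2.542
v -1.686 3.407 2.38
v -0.64 3.169 0.611
v -1.072 3.464 2.511
v -0.707 3.416 0.558
v -1.14 3.711 2.457
v -0.869 3.611 0.49
v -1.301 3.906 2.39
v -1.097 3.72 0.422
v -1.53 4.015 2.321
v -1.353 3.724 0.363
v -1.785 4.018 2.262
v -1.591 3.622 0.325
v -2.023 3.916 2.224
v -1.771 3.432 0.313
v -2.203 3.726 2.212
v -1.861 3.186 0.331
v -2.294 3.481 2.23
v -1.847 2.928 0.374
v -2.279 3.223 2.273
v -1.73 2.702 0.436
v -2.162 2.997 2.335
v -1.531 2.547 0.505
v -1.963 2.842 2.404
v -1.283 2.49 0.57
v -1.716 2.785 2.47
v -1.031 2.54 0.62
v -1.463 2.835 2.519
v -0.817 2.689 0.645
v -1.25 2.984 2.545
v 3.337 2.507 -0.81
v 4.264 2.507 -1.157
v 4.75 2.053 0.143
v 3.823 2.053 0.49
v 4.208 2.944 -0.983
v 4.694 2.49 0.317
v 3.952 3.281 -0.77
v 4.439 2.828 0.53
v 3.556 3.441 -0.566
v 4.042 2.987 0.734
v 3.109 3.387 -0.417
v 3.595 2.933 0.882
v 2.714 3.131 -0.359
v 3.201 2.677 0.941
v 2.462 2.732 -0.404
v 2.949 2.278 0.896
v 2.411 2.282 -0.542
v 2.897 1.828 0.758
v 2.571 1.883 -0.741
v 3.058 1.429 0.558
v 2.907 1.627 -0.956
v 3.394 1.173 0.343
v 3.342 1.573 -1.138
v 3.828 1.119 0.162
v 3.775 1.732 -1.244
v 4.261 1.279 0.056
v 4.108 2.07 -1.251
v 4.594 1.616 0.049
f 2 1 5
f 2 5 3
f 3 5 6
f 3 6 4
f 5 1 7
f 5 7 6
f 6 7 8
f 6 8 4
f 7 1 9
f 7 9 8
f 8 9 10
f 8 10 4
f 9 1 11
f 9 11 10
f 10 11 12
f 10 12 4
f 11 1 13
f 11 13 12
f 12 13 14
f 12 14 4
f 13 1 15
f 13 15 14
f 14 15 16
f 14 16 4
f 15 1 17
f 15 17 16
f 16 17 18
f 16 18 4
f 17 1 19
f 17 19 18
f 18 19 20
f 18 20 4
f 19 1 21
f 19 21 20
f 20 21 22
f 20 22 4
f 21 1 23
f 21 23 22
f 22 23 24
f 22 24 4
f 23 1 25
f 23 25 24
f 24 25 26
f 24 26 4
f 25 1 27
f 25 27 26
f 26 27 28
f 26 28 4
f 27 1 29
f 27 29 28
f 28 29 30
f 28 30 4
f 29 1 31
f 29 31 30
f 30 31 32
f 30 32 4
f 31 1 2
f 31 2 32
f 32 2 3
f 32 3 4
f 34 33 37
f 34 37 35
f 35 37 38
f 35 38 36
f 37 33 39
f 37 39 38
f 38 39 40
f 38 40 36
f 39 33 41
f 39 41 40
f 40 41 42
f 40 42 36
f 41 33 43
f 41 43 42
f 42 43 44
f 42 44 36
f 43 33 45
f 43 45 44
f 44 45 46
f 44 46 36
f 45 33 47
f 45 47 46
f 46 47 48
f 46 48 36
f 47 33 49
f 47 49 48
f 48 49 50
f 48 50 36
f 49 33 51
f 49 51 50
f 50 51 52
f 50 52 36
f 51 33 53
f 51 53 52
f 52 53 54
f 52 54 36
f 53 33 55
f 53 55 54
f 54 55 56
f 54 56 36
f 55 33 57
f 55 57 56
f 56 57 58
f 56 58 36
f 57 33 59
f 57 59 58
f 58 59 60
f 58 60 36
f 59 33 34
f 59 34 60
f 60 34 35
f 60 35 36



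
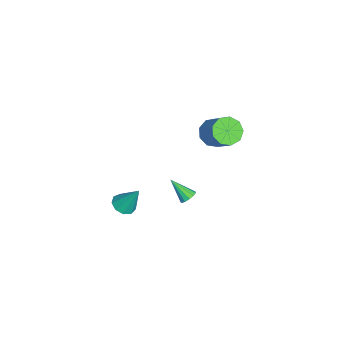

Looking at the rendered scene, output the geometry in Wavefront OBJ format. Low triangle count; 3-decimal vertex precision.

v 1.377 3.322 2.858
v 1.948 3.536 2.209
v 2.995 4.271 3.374
v 2.423 4.058 4.022
v 1.544 3.985 2.288
v 2.591 4.721 3.453
v 1.063 4.125 2.633
v 2.11 4.86 3.798
v 0.728 3.888 3.084
v 1.775 4.623 4.248
v 0.696 3.387 3.428
v 1.743 4.122 4.593
v 0.983 2.856 3.506
v 2.03 3.591 4.67
v 1.454 2.543 3.28
v 2.501 3.278 4.445
v 1.889 2.595 2.857
v 2.936 3.33 4.021
v 2.084 2.987 2.434
v 3.131 3.722 3.599
v 1.311 -1.503 -3.791
v 1.802 -1.062 -4.127
v 1.589 -0.637 -2.249
v 1.339 -0.86 -4.157
v 0.863 -0.959 -4.016
v 0.596 -1.312 -3.769
v 0.665 -1.755 -3.533
v 1.036 -2.079 -3.418
v 1.535 -2.134 -3.477
v 1.93 -1.894 -3.683
v 2.035 -1.47 -3.94
v 2.092 2.03 -2.131
v 2.52 2.12 -1.85
v 1.628 1.05 -1.109
v 2.319 2.312 -1.757
v 2.045 2.414 -1.783
v 1.787 2.395 -1.919
v 1.625 2.259 -2.123
v 1.611 2.051 -2.329
v 1.75 1.837 -2.472
v 1.997 1.683 -2.507
v 2.275 1.64 -2.422
v 2.494 1.721 -2.245
v 2.585 1.9 -2.032
f 2 1 5
f 2 5 3
f 3 5 6
f 3 6 4
f 5 1 7
f 5 7 6
f 6 7 8
f 6 8 4
f 7 1 9
f 7 9 8
f 8 9 10
f 8 10 4
f 9 1 11
f 9 11 10
f 10 11 12
f 10 12 4
f 11 1 13
f 11 13 12
f 12 13 14
f 12 14 4
f 13 1 15
f 13 15 14
f 14 15 16
f 14 16 4
f 15 1 17
f 15 17 16
f 16 17 18
f 16 18 4
f 17 1 19
f 17 19 18
f 18 19 20
f 18 20 4
f 19 1 2
f 19 2 20
f 20 2 3
f 20 3 4
f 22 21 24
f 22 24 23
f 24 21 25
f 24 25 23
f 25 21 26
f 25 26 23
f 26 21 27
f 26 27 23
f 27 21 28
f 27 28 23
f 28 21 29
f 28 29 23
f 29 21 30
f 29 30 23
f 30 21 31
f 30 31 23
f 31 21 22
f 31 22 23
f 33 32 35
f 33 35 34
f 35 32 36
f 35 36 34
f 36 32 37
f 36 37 34
f 37 32 38
f 37 38 34
f 38 32 39
f 38 39 34
f 39 32 40
f 39 40 34
f 40 32 41
f 40 41 34
f 41 32 42
f 41 42 34
f 42 32 43
f 42 43 34
f 43 32 44
f 43 44 34
f 44 32 33
f 44 33 34



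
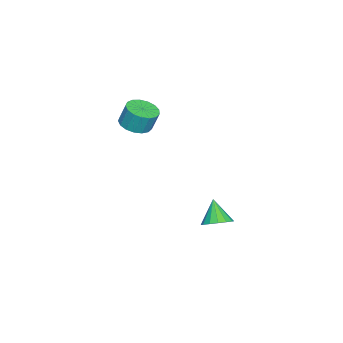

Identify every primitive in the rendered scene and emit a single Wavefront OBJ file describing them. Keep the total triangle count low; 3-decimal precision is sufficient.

v 3.817 2.862 -3.965
v 4.586 2.676 -3.558
v 3.023 2.358 -2.695
v 4.493 3.112 -3.443
v 4.218 3.482 -3.468
v 3.836 3.685 -3.626
v 3.449 3.667 -3.875
v 3.16 3.434 -4.148
v 3.047 3.048 -4.372
v 3.141 2.611 -4.487
v 3.415 2.242 -4.462
v 3.797 2.039 -4.304
v 4.184 2.056 -4.055
v 4.473 2.289 -3.782
v 3.795 -1.735 2.817
v 4.468 -1.115 2.604
v 4.459 -0.685 3.831
v 3.785 -1.305 4.043
v 4.087 -0.891 2.523
v 4.077 -0.461 3.75
v 3.638 -0.861 2.509
v 3.629 -0.431 3.735
v 3.225 -1.031 2.565
v 3.216 -0.601 3.792
v 2.943 -1.362 2.679
v 2.934 -0.932 3.906
v 2.856 -1.779 2.825
v 2.846 -1.348 4.052
v 2.984 -2.185 2.969
v 2.974 -1.755 4.195
v 3.297 -2.489 3.077
v 3.288 -2.059 4.304
v 3.725 -2.62 3.127
v 3.716 -2.19 4.353
v 4.169 -2.548 3.105
v 4.159 -2.118 4.331
v 4.527 -2.29 3.017
v 4.517 -1.86 4.243
v 4.717 -1.905 2.883
v 4.708 -1.475 4.11
v 4.696 -1.481 2.734
v 4.687 -1.05 3.961
f 2 1 4
f 2 4 3
f 4 1 5
f 4 5 3
f 5 1 6
f 5 6 3
f 6 1 7
f 6 7 3
f 7 1 8
f 7 8 3
f 8 1 9
f 8 9 3
f 9 1 10
f 9 10 3
f 10 1 11
f 10 11 3
f 11 1 12
f 11 12 3
f 12 1 13
f 12 13 3
f 13 1 14
f 13 14 3
f 14 1 2
f 14 2 3
f 16 15 19
f 16 19 17
f 17 19 20
f 17 20 18
f 19 15 21
f 19 21 20
f 20 21 22
f 20 22 18
f 21 15 23
f 21 23 22
f 22 23 24
f 22 24 18
f 23 15 25
f 23 25 24
f 24 25 26
f 24 26 18
f 25 15 27
f 25 27 26
f 26 27 28
f 26 28 18
f 27 15 29
f 27 29 28
f 28 29 30
f 28 30 18
f 29 15 31
f 29 31 30
f 30 31 32
f 30 32 18
f 31 15 33
f 31 33 32
f 32 33 34
f 32 34 18
f 33 15 35
f 33 35 34
f 34 35 36
f 34 36 18
f 35 15 37
f 35 37 36
f 36 37 38
f 36 38 18
f 37 15 39
f 37 39 38
f 38 39 40
f 38 40 18
f 39 15 41
f 39 41 40
f 40 41 42
f 40 42 18
f 41 15 16
f 41 16 42
f 42 16 17
f 42 17 18



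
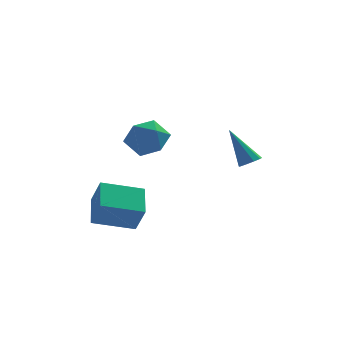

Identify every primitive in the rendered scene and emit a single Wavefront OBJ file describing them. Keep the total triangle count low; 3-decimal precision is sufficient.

v -4.158 -2.233 -4.204
v -3.731 -2.846 -2.973
v -4.21 -0.728 -3.437
v -3.783 -1.341 -2.206
v -2.297 -1.919 -4.694
v -1.87 -2.532 -3.463
v -2.349 -0.414 -3.927
v -1.922 -1.027 -2.696
v 2.523 -1.147 -1.101
v 2.926 -1.383 -0.811
v 1.637 -0.593 0.581
v 3.013 -1.024 -0.884
v 2.87 -0.722 -1.058
v 2.565 -0.619 -1.252
v 2.24 -0.763 -1.376
v 2.047 -1.086 -1.371
v 2.077 -1.437 -1.24
v 2.315 -1.653 -1.044
v 2.65 -1.631 -0.875
v -1.587 3.782 -0.256
v -0.828 3.492 -1.049
v -2.952 3.308 -1.391
v -2.193 3.018 -2.184
v -2.291 2.398 -1.238
v -1.447 2.69 -0.537
v -2.333 4.11 -1.903
v -1.489 4.402 -1.202
v -1.288 3.694 -2.067
v -1.263 2.636 -1.656
v -2.517 4.164 -0.784
v -2.492 3.106 -0.373
f 2 4 1
f 5 2 1
f 1 4 3
f 3 5 1
f 2 8 4
f 6 2 5
f 6 8 2
f 4 8 3
f 7 5 3
f 3 8 7
f 7 6 5
f 8 6 7
f 10 9 12
f 10 12 11
f 12 9 13
f 12 13 11
f 13 9 14
f 13 14 11
f 14 9 15
f 14 15 11
f 15 9 16
f 15 16 11
f 16 9 17
f 16 17 11
f 17 9 18
f 17 18 11
f 18 9 19
f 18 19 11
f 19 9 10
f 19 10 11
f 20 31 25
f 20 25 21
f 20 21 27
f 20 27 30
f 20 30 31
f 21 25 29
f 25 31 24
f 31 30 22
f 30 27 26
f 27 21 28
f 23 29 24
f 23 24 22
f 23 22 26
f 23 26 28
f 23 28 29
f 24 29 25
f 22 24 31
f 26 22 30
f 28 26 27
f 29 28 21



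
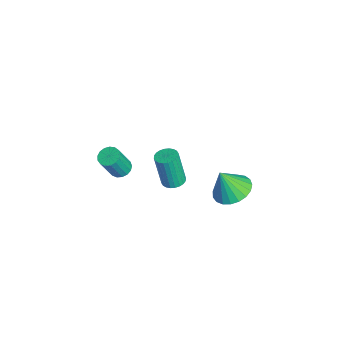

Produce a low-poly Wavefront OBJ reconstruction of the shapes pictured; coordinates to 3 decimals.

v 2.24 -1.365 2.366
v 2.51 -1.769 2.129
v 2.869 -2.319 3.478
v 2.6 -1.915 3.714
v 2.688 -1.584 2.157
v 3.047 -2.134 3.506
v 2.764 -1.349 2.233
v 3.123 -1.899 3.582
v 2.72 -1.117 2.339
v 3.079 -1.667 3.688
v 2.566 -0.943 2.451
v 2.925 -1.492 3.8
v 2.337 -0.865 2.544
v 2.696 -1.414 3.893
v 2.087 -0.901 2.596
v 2.446 -1.451 3.944
v 1.871 -1.044 2.595
v 2.23 -1.594 3.943
v 1.741 -1.261 2.541
v 2.1 -1.81 3.89
v 1.724 -1.501 2.448
v 2.083 -2.051 3.796
v 1.826 -1.71 2.335
v 2.185 -2.26 3.684
v 2.023 -1.84 2.23
v 2.382 -2.39 3.578
v 2.27 -1.862 2.155
v 2.629 -2.411 3.504
v -1.509 1.545 -3.13
v -0.963 1.771 -3.031
v -1.164 1.441 -1.171
v -1.711 1.215 -1.27
v -1.095 1.962 -3.011
v -1.297 1.633 -1.151
v -1.291 2.091 -3.01
v -1.493 1.761 -1.15
v -1.521 2.136 -3.027
v -1.722 1.806 -1.166
v -1.748 2.091 -3.059
v -1.949 1.761 -1.199
v -1.939 1.963 -3.103
v -2.14 1.633 -1.242
v -2.065 1.771 -3.15
v -2.266 1.442 -1.29
v -2.106 1.545 -3.195
v -2.307 1.215 -1.334
v -2.056 1.319 -3.229
v -2.257 0.989 -1.369
v -1.923 1.127 -3.249
v -2.125 0.798 -1.389
v -1.727 0.999 -3.25
v -1.929 0.669 -1.39
v -1.498 0.954 -3.234
v -1.699 0.624 -1.373
v -1.271 0.999 -3.201
v -1.472 0.669 -1.341
v -1.08 1.127 -3.158
v -1.281 0.797 -1.297
v -0.954 1.318 -3.11
v -1.155 0.989 -1.25
v -0.913 1.545 -3.066
v -1.114 1.215 -1.205
v -0.697 4.261 -3.405
v 0.117 3.674 -3.635
v -0.743 3.639 -1.975
v 0.303 4.025 -3.475
v 0.316 4.418 -3.304
v 0.154 4.783 -3.15
v -0.156 5.058 -3.04
v -0.558 5.195 -2.993
v -0.985 5.171 -3.018
v -1.362 4.99 -3.109
v -1.624 4.682 -3.251
v -1.726 4.302 -3.42
v -1.65 3.915 -3.586
v -1.409 3.588 -3.721
v -1.045 3.377 -3.801
v -0.62 3.319 -3.813
v -0.209 3.424 -3.754
f 2 1 5
f 2 5 3
f 3 5 6
f 3 6 4
f 5 1 7
f 5 7 6
f 6 7 8
f 6 8 4
f 7 1 9
f 7 9 8
f 8 9 10
f 8 10 4
f 9 1 11
f 9 11 10
f 10 11 12
f 10 12 4
f 11 1 13
f 11 13 12
f 12 13 14
f 12 14 4
f 13 1 15
f 13 15 14
f 14 15 16
f 14 16 4
f 15 1 17
f 15 17 16
f 16 17 18
f 16 18 4
f 17 1 19
f 17 19 18
f 18 19 20
f 18 20 4
f 19 1 21
f 19 21 20
f 20 21 22
f 20 22 4
f 21 1 23
f 21 23 22
f 22 23 24
f 22 24 4
f 23 1 25
f 23 25 24
f 24 25 26
f 24 26 4
f 25 1 27
f 25 27 26
f 26 27 28
f 26 28 4
f 27 1 2
f 27 2 28
f 28 2 3
f 28 3 4
f 30 29 33
f 30 33 31
f 31 33 34
f 31 34 32
f 33 29 35
f 33 35 34
f 34 35 36
f 34 36 32
f 35 29 37
f 35 37 36
f 36 37 38
f 36 38 32
f 37 29 39
f 37 39 38
f 38 39 40
f 38 40 32
f 39 29 41
f 39 41 40
f 40 41 42
f 40 42 32
f 41 29 43
f 41 43 42
f 42 43 44
f 42 44 32
f 43 29 45
f 43 45 44
f 44 45 46
f 44 46 32
f 45 29 47
f 45 47 46
f 46 47 48
f 46 48 32
f 47 29 49
f 47 49 48
f 48 49 50
f 48 50 32
f 49 29 51
f 49 51 50
f 50 51 52
f 50 52 32
f 51 29 53
f 51 53 52
f 52 53 54
f 52 54 32
f 53 29 55
f 53 55 54
f 54 55 56
f 54 56 32
f 55 29 57
f 55 57 56
f 56 57 58
f 56 58 32
f 57 29 59
f 57 59 58
f 58 59 60
f 58 60 32
f 59 29 61
f 59 61 60
f 60 61 62
f 60 62 32
f 61 29 30
f 61 30 62
f 62 30 31
f 62 31 32
f 64 63 66
f 64 66 65
f 66 63 67
f 66 67 65
f 67 63 68
f 67 68 65
f 68 63 69
f 68 69 65
f 69 63 70
f 69 70 65
f 70 63 71
f 70 71 65
f 71 63 72
f 71 72 65
f 72 63 73
f 72 73 65
f 73 63 74
f 73 74 65
f 74 63 75
f 74 75 65
f 75 63 76
f 75 76 65
f 76 63 77
f 76 77 65
f 77 63 78
f 77 78 65
f 78 63 79
f 78 79 65
f 79 63 64
f 79 64 65



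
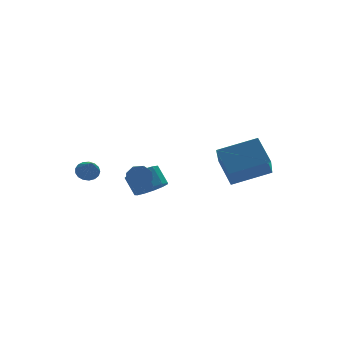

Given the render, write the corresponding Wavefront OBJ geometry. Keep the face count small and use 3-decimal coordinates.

v 2.303 -1.322 -0.4
v 2.243 -0.071 0.643
v 2.954 -0.209 -1.698
v 2.895 1.042 -0.655
v 4.245 -1.742 0.215
v 4.186 -0.491 1.258
v 4.897 -0.629 -1.083
v 4.837 0.622 -0.04
v -2.399 4.496 -1.778
v -1.954 4.175 -2.044
v -2.561 3.464 -0.802
v -1.814 4.339 -1.847
v -1.807 4.539 -1.635
v -1.936 4.729 -1.455
v -2.172 4.866 -1.349
v -2.459 4.918 -1.341
v -2.732 4.874 -1.433
v -2.929 4.743 -1.605
v -3.005 4.556 -1.816
v -2.942 4.355 -2.018
v -2.754 4.187 -2.165
v -2.485 4.089 -2.223
v -2.196 4.085 -2.18
v -1.058 1.298 -1.056
v -0.774 1.475 -0.51
v -1.179 0.478 0.022
v -1.462 0.302 -0.524
v -1.233 1.642 -0.545
v -1.638 0.645 -0.013
v -1.59 1.608 -0.88
v -1.994 0.611 -0.348
v -1.634 1.393 -1.317
v -2.039 0.396 -0.786
v -1.341 1.122 -1.602
v -1.746 0.125 -1.07
v -0.882 0.955 -1.567
v -1.287 -0.042 -1.035
v -0.526 0.989 -1.232
v -0.93 -0.008 -0.7
v -0.481 1.204 -0.794
v -0.886 0.207 -0.263
v -0.02 2.276 -2.501
v 0.846 2.332 -2.349
v 0.645 3.059 -1.468
v -0.22 3.004 -1.619
v 0.737 2.693 -2.672
v 0.536 3.42 -1.79
v 0.388 2.921 -2.94
v 0.187 3.648 -2.058
v -0.09 2.945 -3.068
v -0.291 3.672 -2.187
v -0.546 2.757 -3.017
v -0.747 3.484 -2.136
v -0.835 2.416 -2.801
v -1.036 3.143 -1.92
v -0.864 2.031 -2.491
v -1.065 2.758 -1.609
v -0.626 1.724 -2.183
v -0.827 2.451 -1.302
v -0.195 1.592 -1.976
v -0.396 2.319 -1.095
v 0.292 1.678 -1.936
v 0.091 2.405 -1.054
v 0.68 1.954 -2.075
v 0.479 2.681 -1.194
f 2 4 1
f 5 2 1
f 1 4 3
f 3 5 1
f 2 8 4
f 6 2 5
f 6 8 2
f 4 8 3
f 7 5 3
f 3 8 7
f 7 6 5
f 8 6 7
f 10 9 12
f 10 12 11
f 12 9 13
f 12 13 11
f 13 9 14
f 13 14 11
f 14 9 15
f 14 15 11
f 15 9 16
f 15 16 11
f 16 9 17
f 16 17 11
f 17 9 18
f 17 18 11
f 18 9 19
f 18 19 11
f 19 9 20
f 19 20 11
f 20 9 21
f 20 21 11
f 21 9 22
f 21 22 11
f 22 9 23
f 22 23 11
f 23 9 10
f 23 10 11
f 25 24 28
f 25 28 26
f 26 28 29
f 26 29 27
f 28 24 30
f 28 30 29
f 29 30 31
f 29 31 27
f 30 24 32
f 30 32 31
f 31 32 33
f 31 33 27
f 32 24 34
f 32 34 33
f 33 34 35
f 33 35 27
f 34 24 36
f 34 36 35
f 35 36 37
f 35 37 27
f 36 24 38
f 36 38 37
f 37 38 39
f 37 39 27
f 38 24 40
f 38 40 39
f 39 40 41
f 39 41 27
f 40 24 25
f 40 25 41
f 41 25 26
f 41 26 27
f 43 42 46
f 43 46 44
f 44 46 47
f 44 47 45
f 46 42 48
f 46 48 47
f 47 48 49
f 47 49 45
f 48 42 50
f 48 50 49
f 49 50 51
f 49 51 45
f 50 42 52
f 50 52 51
f 51 52 53
f 51 53 45
f 52 42 54
f 52 54 53
f 53 54 55
f 53 55 45
f 54 42 56
f 54 56 55
f 55 56 57
f 55 57 45
f 56 42 58
f 56 58 57
f 57 58 59
f 57 59 45
f 58 42 60
f 58 60 59
f 59 60 61
f 59 61 45
f 60 42 62
f 60 62 61
f 61 62 63
f 61 63 45
f 62 42 64
f 62 64 63
f 63 64 65
f 63 65 45
f 64 42 43
f 64 43 65
f 65 43 44
f 65 44 45



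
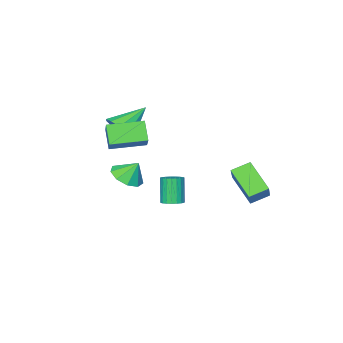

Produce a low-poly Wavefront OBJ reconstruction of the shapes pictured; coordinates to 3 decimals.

v -0.209 -1.502 3.339
v 0.656 -0.394 4.462
v 0.207 -0.74 2.266
v 1.072 0.368 3.39
v 1.528 -2.688 3.17
v 2.393 -1.58 4.294
v 1.944 -1.926 2.098
v 2.809 -0.818 3.221
v -0.653 -3.487 -1.682
v 0.037 -2.658 -1.837
v -1.067 -2.933 -0.558
v -0.62 -2.505 -2.154
v -1.293 -2.811 -2.25
v -1.667 -3.433 -2.081
v -1.566 -4.081 -1.725
v -1.039 -4.451 -1.35
v -0.331 -4.369 -1.13
v 0.226 -3.875 -1.168
v 0.371 -3.199 -1.448
v -0.029 -3.33 2.377
v 0.589 -3.329 3.25
v -1.791 -3.11 3.623
v 0.523 -2.703 3.046
v 0.246 -2.317 2.587
v -0.136 -2.317 2.047
v -0.477 -2.704 1.633
v -0.647 -3.33 1.503
v -0.58 -3.956 1.707
v -0.303 -4.342 2.166
v 0.079 -4.342 2.706
v 0.42 -3.955 3.12
v -3.997 1.668 -0.896
v -5.03 2.152 -0.435
v -3.81 3.328 -2.217
v -4.842 3.812 -1.756
v -2.898 2.668 0.516
v -3.93 3.152 0.977
v -2.71 4.328 -0.805
v -3.743 4.812 -0.344
v -1.965 -1.077 -3.354
v -1.356 -1.395 -3.284
v -1.827 -1.94 -1.657
v -2.435 -1.623 -1.726
v -1.299 -1.134 -3.18
v -1.77 -1.679 -1.553
v -1.357 -0.863 -3.106
v -1.828 -1.408 -1.479
v -1.521 -0.629 -3.075
v -1.991 -1.174 -1.447
v -1.761 -0.472 -3.092
v -2.231 -1.018 -1.464
v -2.036 -0.421 -3.154
v -2.507 -0.966 -1.527
v -2.299 -0.482 -3.251
v -2.77 -1.028 -1.623
v -2.504 -0.647 -3.366
v -2.975 -1.193 -1.738
v -2.616 -0.886 -3.478
v -3.087 -1.432 -1.85
v -2.615 -1.158 -3.569
v -3.086 -1.704 -1.941
v -2.502 -1.416 -3.623
v -2.973 -1.962 -1.995
v -2.296 -1.616 -3.63
v -2.767 -2.161 -2.002
v -2.033 -1.722 -3.59
v -2.503 -2.268 -1.962
v -1.757 -1.717 -3.508
v -2.228 -2.262 -1.881
v -1.518 -1.601 -3.4
v -1.989 -2.147 -1.773
f 2 4 1
f 5 2 1
f 1 4 3
f 3 5 1
f 2 8 4
f 6 2 5
f 6 8 2
f 4 8 3
f 7 5 3
f 3 8 7
f 7 6 5
f 8 6 7
f 10 9 12
f 10 12 11
f 12 9 13
f 12 13 11
f 13 9 14
f 13 14 11
f 14 9 15
f 14 15 11
f 15 9 16
f 15 16 11
f 16 9 17
f 16 17 11
f 17 9 18
f 17 18 11
f 18 9 19
f 18 19 11
f 19 9 10
f 19 10 11
f 21 20 23
f 21 23 22
f 23 20 24
f 23 24 22
f 24 20 25
f 24 25 22
f 25 20 26
f 25 26 22
f 26 20 27
f 26 27 22
f 27 20 28
f 27 28 22
f 28 20 29
f 28 29 22
f 29 20 30
f 29 30 22
f 30 20 31
f 30 31 22
f 31 20 21
f 31 21 22
f 33 35 32
f 36 33 32
f 32 35 34
f 34 36 32
f 33 39 35
f 37 33 36
f 37 39 33
f 35 39 34
f 38 36 34
f 34 39 38
f 38 37 36
f 39 37 38
f 41 40 44
f 41 44 42
f 42 44 45
f 42 45 43
f 44 40 46
f 44 46 45
f 45 46 47
f 45 47 43
f 46 40 48
f 46 48 47
f 47 48 49
f 47 49 43
f 48 40 50
f 48 50 49
f 49 50 51
f 49 51 43
f 50 40 52
f 50 52 51
f 51 52 53
f 51 53 43
f 52 40 54
f 52 54 53
f 53 54 55
f 53 55 43
f 54 40 56
f 54 56 55
f 55 56 57
f 55 57 43
f 56 40 58
f 56 58 57
f 57 58 59
f 57 59 43
f 58 40 60
f 58 60 59
f 59 60 61
f 59 61 43
f 60 40 62
f 60 62 61
f 61 62 63
f 61 63 43
f 62 40 64
f 62 64 63
f 63 64 65
f 63 65 43
f 64 40 66
f 64 66 65
f 65 66 67
f 65 67 43
f 66 40 68
f 66 68 67
f 67 68 69
f 67 69 43
f 68 40 70
f 68 70 69
f 69 70 71
f 69 71 43
f 70 40 41
f 70 41 71
f 71 41 42
f 71 42 43



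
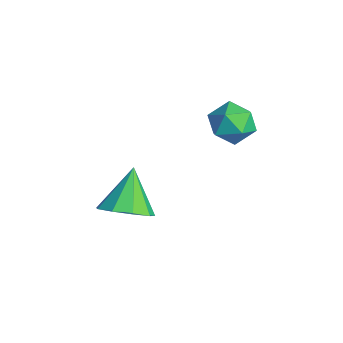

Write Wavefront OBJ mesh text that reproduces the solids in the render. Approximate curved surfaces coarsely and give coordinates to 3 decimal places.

v -0.148 3.495 0.224
v 0.611 3.855 0.744
v -0.351 2.345 1.316
v 0.408 2.705 1.836
v -0.434 3.218 1.773
v -0.309 3.928 1.097
v 0.569 2.272 0.963
v 0.694 2.982 0.287
v 1.054 3.099 1.2
v 0.434 3.684 1.701
v -0.174 2.516 0.359
v -0.794 3.101 0.86
v 0.341 -1.077 -2.58
v 1.206 -1.084 -1.917
v -0.741 -0.343 -1.16
v 1.169 -0.434 -2.281
v 0.745 -0.085 -2.785
v 0.131 -0.2 -3.193
v -0.384 -0.725 -3.314
v -0.56 -1.415 -3.092
v -0.314 -1.946 -2.63
v 0.238 -2.071 -2.145
v 0.839 -1.73 -1.863
f 1 12 6
f 1 6 2
f 1 2 8
f 1 8 11
f 1 11 12
f 2 6 10
f 6 12 5
f 12 11 3
f 11 8 7
f 8 2 9
f 4 10 5
f 4 5 3
f 4 3 7
f 4 7 9
f 4 9 10
f 5 10 6
f 3 5 12
f 7 3 11
f 9 7 8
f 10 9 2
f 14 13 16
f 14 16 15
f 16 13 17
f 16 17 15
f 17 13 18
f 17 18 15
f 18 13 19
f 18 19 15
f 19 13 20
f 19 20 15
f 20 13 21
f 20 21 15
f 21 13 22
f 21 22 15
f 22 13 23
f 22 23 15
f 23 13 14
f 23 14 15



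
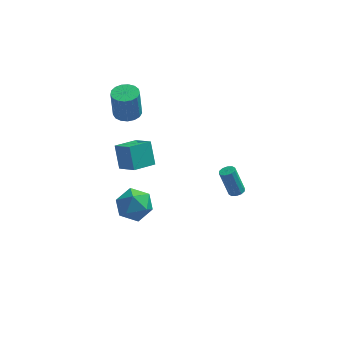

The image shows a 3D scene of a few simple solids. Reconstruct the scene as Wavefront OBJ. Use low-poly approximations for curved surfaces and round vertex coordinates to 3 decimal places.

v -2.917 -2.957 -1.488
v -1.76 -2.673 -1.359
v -2.54 -4.767 -0.901
v -1.383 -4.483 -0.772
v -2.2 -4.016 -0.03
v -2.433 -2.898 -0.393
v -1.867 -4.542 -1.867
v -2.1 -3.424 -2.23
v -1.11 -3.653 -1.593
v -1.317 -3.328 -0.458
v -2.983 -4.112 -1.802
v -3.19 -3.787 -0.667
v 3.652 -1.01 -2.345
v 4.106 -1.146 -2.159
v 3.503 -0.847 -0.468
v 3.048 -0.71 -0.655
v 4.112 -0.836 -2.212
v 3.509 -0.536 -0.521
v 3.942 -0.591 -2.316
v 3.339 -0.292 -0.625
v 3.661 -0.507 -2.431
v 3.058 -0.208 -0.74
v 3.376 -0.614 -2.513
v 2.773 -0.315 -0.823
v 3.197 -0.873 -2.532
v 2.594 -0.574 -0.841
v 3.191 -1.184 -2.479
v 2.588 -0.884 -0.788
v 3.361 -1.428 -2.375
v 2.758 -1.129 -0.684
v 3.642 -1.512 -2.26
v 3.039 -1.213 -0.569
v 3.927 -1.405 -2.177
v 3.324 -1.106 -0.487
v -3.606 3.212 -4.724
v -2.622 2.297 -3.912
v -3.934 4.108 -3.317
v -2.95 3.193 -2.505
v -2.39 4.207 -5.075
v -1.406 3.292 -4.263
v -2.718 5.103 -3.668
v -1.734 4.188 -2.856
v -3.072 3.69 0.422
v -2.28 4.07 0.476
v -2.396 4.03 2.433
v -3.188 3.65 2.378
v -2.548 4.395 0.467
v -2.663 4.355 2.424
v -2.935 4.559 0.448
v -3.051 4.519 2.404
v -3.354 4.524 0.422
v -3.47 4.484 2.379
v -3.708 4.298 0.397
v -3.824 4.257 2.353
v -3.917 3.932 0.377
v -4.033 3.892 2.333
v -3.932 3.511 0.367
v -4.048 3.471 2.324
v -3.75 3.131 0.37
v -3.866 3.091 2.327
v -3.413 2.88 0.385
v -3.529 2.839 2.341
v -2.998 2.813 0.408
v -3.113 2.773 2.365
v -2.6 2.948 0.435
v -2.715 2.908 2.391
v -2.31 3.253 0.458
v -2.425 3.212 2.414
v -2.194 3.657 0.473
v -2.31 3.617 2.429
f 1 12 6
f 1 6 2
f 1 2 8
f 1 8 11
f 1 11 12
f 2 6 10
f 6 12 5
f 12 11 3
f 11 8 7
f 8 2 9
f 4 10 5
f 4 5 3
f 4 3 7
f 4 7 9
f 4 9 10
f 5 10 6
f 3 5 12
f 7 3 11
f 9 7 8
f 10 9 2
f 14 13 17
f 14 17 15
f 15 17 18
f 15 18 16
f 17 13 19
f 17 19 18
f 18 19 20
f 18 20 16
f 19 13 21
f 19 21 20
f 20 21 22
f 20 22 16
f 21 13 23
f 21 23 22
f 22 23 24
f 22 24 16
f 23 13 25
f 23 25 24
f 24 25 26
f 24 26 16
f 25 13 27
f 25 27 26
f 26 27 28
f 26 28 16
f 27 13 29
f 27 29 28
f 28 29 30
f 28 30 16
f 29 13 31
f 29 31 30
f 30 31 32
f 30 32 16
f 31 13 33
f 31 33 32
f 32 33 34
f 32 34 16
f 33 13 14
f 33 14 34
f 34 14 15
f 34 15 16
f 36 38 35
f 39 36 35
f 35 38 37
f 37 39 35
f 36 42 38
f 40 36 39
f 40 42 36
f 38 42 37
f 41 39 37
f 37 42 41
f 41 40 39
f 42 40 41
f 44 43 47
f 44 47 45
f 45 47 48
f 45 48 46
f 47 43 49
f 47 49 48
f 48 49 50
f 48 50 46
f 49 43 51
f 49 51 50
f 50 51 52
f 50 52 46
f 51 43 53
f 51 53 52
f 52 53 54
f 52 54 46
f 53 43 55
f 53 55 54
f 54 55 56
f 54 56 46
f 55 43 57
f 55 57 56
f 56 57 58
f 56 58 46
f 57 43 59
f 57 59 58
f 58 59 60
f 58 60 46
f 59 43 61
f 59 61 60
f 60 61 62
f 60 62 46
f 61 43 63
f 61 63 62
f 62 63 64
f 62 64 46
f 63 43 65
f 63 65 64
f 64 65 66
f 64 66 46
f 65 43 67
f 65 67 66
f 66 67 68
f 66 68 46
f 67 43 69
f 67 69 68
f 68 69 70
f 68 70 46
f 69 43 44
f 69 44 70
f 70 44 45
f 70 45 46



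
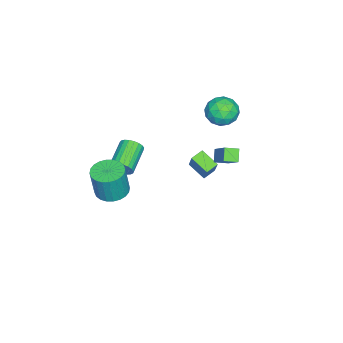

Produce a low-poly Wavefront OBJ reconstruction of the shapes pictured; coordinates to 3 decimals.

v -4.003 1.037 3.137
v -3.159 1.139 3.89
v -4.381 -0.639 3.79
v -3.537 -0.537 4.543
v -4.472 0.1 4.647
v -4.238 1.135 4.244
v -3.302 -0.635 3.436
v -3.068 0.4 3.033
v -2.726 0.106 4.075
v -3.449 0.56 4.823
v -4.091 -0.06 2.857
v -4.814 0.394 3.605
v -3.548 1.235 3.457
v -3.992 -0.735 4.223
v -4.542 -0.361 4.285
v -4.046 -0.301 4.727
v -4.182 1.233 3.664
v -3.686 1.293 4.107
v -4.458 0.682 4.552
v -3.854 -0.793 3.573
v -3.358 -0.733 4.016
v -3.494 0.801 2.953
v -2.998 0.861 3.395
v -3.082 -0.182 3.128
v -2.797 0.688 4.008
v -3.019 -0.297 4.391
v -2.881 -0.355 3.741
v -2.744 0.253 3.504
v -3.222 0.955 4.448
v -3.444 -0.03 4.831
v -3.994 0.344 4.892
v -3.856 0.953 4.655
v -2.968 0.348 4.556
v -4.096 0.53 2.849
v -4.318 -0.455 3.232
v -3.684 -0.453 3.025
v -3.546 0.156 2.788
v -4.521 0.797 3.289
v -4.743 -0.188 3.672
v -4.796 0.247 4.176
v -4.659 0.855 3.939
v -4.572 0.152 3.124
v 3.837 -3.793 1.344
v 4.611 -4.468 1.181
v 4.917 -4.602 3.194
v 4.143 -3.927 3.356
v 4.811 -4.115 1.174
v 5.117 -4.249 3.187
v 4.863 -3.713 1.193
v 5.169 -3.847 3.206
v 4.758 -3.323 1.235
v 5.064 -3.457 3.248
v 4.514 -3.005 1.293
v 4.819 -3.139 3.306
v 4.166 -2.806 1.359
v 4.472 -2.94 3.372
v 3.768 -2.758 1.423
v 4.074 -2.892 3.436
v 3.381 -2.868 1.475
v 3.686 -3.002 3.487
v 3.063 -3.118 1.506
v 3.369 -3.252 3.519
v 2.863 -3.471 1.513
v 3.169 -3.605 3.526
v 2.811 -3.873 1.494
v 3.117 -4.007 3.507
v 2.916 -4.263 1.452
v 3.222 -4.397 3.465
v 3.161 -4.581 1.394
v 3.466 -4.715 3.407
v 3.508 -4.78 1.328
v 3.814 -4.914 3.341
v 3.906 -4.828 1.264
v 4.212 -4.962 3.277
v 4.294 -4.718 1.213
v 4.599 -4.852 3.225
v 2.48 -3.76 2.192
v 2.728 -4.128 2.809
v 0.908 -4.188 3.505
v 0.66 -3.82 2.888
v 2.753 -3.826 2.898
v 0.932 -3.886 3.595
v 2.73 -3.513 2.866
v 0.909 -3.572 3.562
v 2.664 -3.242 2.717
v 0.844 -3.302 3.413
v 2.566 -3.061 2.477
v 0.746 -3.12 3.173
v 2.454 -3.001 2.188
v 0.633 -3.06 2.884
v 2.346 -3.072 1.899
v 0.525 -3.131 2.596
v 2.261 -3.262 1.661
v 0.441 -3.321 2.358
v 2.214 -3.538 1.515
v 0.394 -3.598 2.212
v 2.213 -3.853 1.486
v 0.393 -3.912 2.183
v 2.259 -4.152 1.579
v 0.438 -4.211 2.276
v 2.342 -4.383 1.778
v 0.522 -4.442 2.474
v 2.45 -4.506 2.048
v 0.629 -4.565 2.745
v 2.562 -4.5 2.344
v 0.742 -4.56 3.04
v 2.661 -4.367 2.612
v 0.841 -4.426 3.309
v -1.435 0.648 2.229
v -0.447 1.61 3.477
v -1.882 1.407 1.998
v -0.893 2.369 3.246
v -0.787 0.831 1.574
v 0.202 1.793 2.822
v -1.233 1.59 1.343
v -0.245 2.552 2.591
v -4.169 -1.314 -1.401
v -3.174 -0.772 0.223
v -3.746 -0.158 -2.046
v -2.751 0.384 -0.422
v -3.449 -1.744 -1.698
v -2.454 -1.202 -0.074
v -3.026 -0.588 -2.343
v -2.031 -0.046 -0.719
f 1 38 17
f 38 12 41
f 17 41 6
f 38 41 17
f 1 17 13
f 17 6 18
f 13 18 2
f 17 18 13
f 1 13 22
f 13 2 23
f 22 23 8
f 13 23 22
f 1 22 34
f 22 8 37
f 34 37 11
f 22 37 34
f 1 34 38
f 34 11 42
f 38 42 12
f 34 42 38
f 2 18 29
f 18 6 32
f 29 32 10
f 18 32 29
f 6 41 19
f 41 12 40
f 19 40 5
f 41 40 19
f 12 42 39
f 42 11 35
f 39 35 3
f 42 35 39
f 11 37 36
f 37 8 24
f 36 24 7
f 37 24 36
f 8 23 28
f 23 2 25
f 28 25 9
f 23 25 28
f 4 30 16
f 30 10 31
f 16 31 5
f 30 31 16
f 4 16 14
f 16 5 15
f 14 15 3
f 16 15 14
f 4 14 21
f 14 3 20
f 21 20 7
f 14 20 21
f 4 21 26
f 21 7 27
f 26 27 9
f 21 27 26
f 4 26 30
f 26 9 33
f 30 33 10
f 26 33 30
f 5 31 19
f 31 10 32
f 19 32 6
f 31 32 19
f 3 15 39
f 15 5 40
f 39 40 12
f 15 40 39
f 7 20 36
f 20 3 35
f 36 35 11
f 20 35 36
f 9 27 28
f 27 7 24
f 28 24 8
f 27 24 28
f 10 33 29
f 33 9 25
f 29 25 2
f 33 25 29
f 44 43 47
f 44 47 45
f 45 47 48
f 45 48 46
f 47 43 49
f 47 49 48
f 48 49 50
f 48 50 46
f 49 43 51
f 49 51 50
f 50 51 52
f 50 52 46
f 51 43 53
f 51 53 52
f 52 53 54
f 52 54 46
f 53 43 55
f 53 55 54
f 54 55 56
f 54 56 46
f 55 43 57
f 55 57 56
f 56 57 58
f 56 58 46
f 57 43 59
f 57 59 58
f 58 59 60
f 58 60 46
f 59 43 61
f 59 61 60
f 60 61 62
f 60 62 46
f 61 43 63
f 61 63 62
f 62 63 64
f 62 64 46
f 63 43 65
f 63 65 64
f 64 65 66
f 64 66 46
f 65 43 67
f 65 67 66
f 66 67 68
f 66 68 46
f 67 43 69
f 67 69 68
f 68 69 70
f 68 70 46
f 69 43 71
f 69 71 70
f 70 71 72
f 70 72 46
f 71 43 73
f 71 73 72
f 72 73 74
f 72 74 46
f 73 43 75
f 73 75 74
f 74 75 76
f 74 76 46
f 75 43 44
f 75 44 76
f 76 44 45
f 76 45 46
f 78 77 81
f 78 81 79
f 79 81 82
f 79 82 80
f 81 77 83
f 81 83 82
f 82 83 84
f 82 84 80
f 83 77 85
f 83 85 84
f 84 85 86
f 84 86 80
f 85 77 87
f 85 87 86
f 86 87 88
f 86 88 80
f 87 77 89
f 87 89 88
f 88 89 90
f 88 90 80
f 89 77 91
f 89 91 90
f 90 91 92
f 90 92 80
f 91 77 93
f 91 93 92
f 92 93 94
f 92 94 80
f 93 77 95
f 93 95 94
f 94 95 96
f 94 96 80
f 95 77 97
f 95 97 96
f 96 97 98
f 96 98 80
f 97 77 99
f 97 99 98
f 98 99 100
f 98 100 80
f 99 77 101
f 99 101 100
f 100 101 102
f 100 102 80
f 101 77 103
f 101 103 102
f 102 103 104
f 102 104 80
f 103 77 105
f 103 105 104
f 104 105 106
f 104 106 80
f 105 77 107
f 105 107 106
f 106 107 108
f 106 108 80
f 107 77 78
f 107 78 108
f 108 78 79
f 108 79 80
f 110 112 109
f 113 110 109
f 109 112 111
f 111 113 109
f 110 116 112
f 114 110 113
f 114 116 110
f 112 116 111
f 115 113 111
f 111 116 115
f 115 114 113
f 116 114 115
f 118 120 117
f 121 118 117
f 117 120 119
f 119 121 117
f 118 124 120
f 122 118 121
f 122 124 118
f 120 124 119
f 123 121 119
f 119 124 123
f 123 122 121
f 124 122 123

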